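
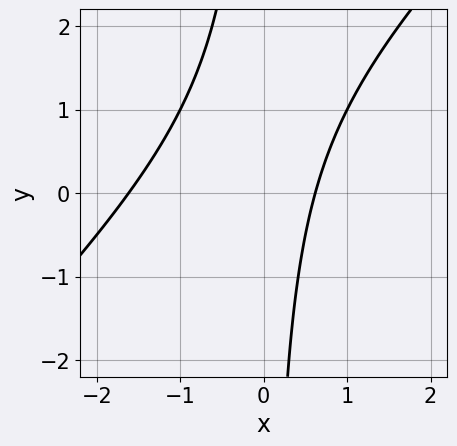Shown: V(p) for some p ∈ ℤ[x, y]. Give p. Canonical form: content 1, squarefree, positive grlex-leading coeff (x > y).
x^2 - x*y + x - 1

(a) The degree is 2 — a generic line meets the curve in up to 2 points.
(b) Against the integer gridlines: the curve avoids every integer y-axis point in the box.
(c) Putting this together gives p.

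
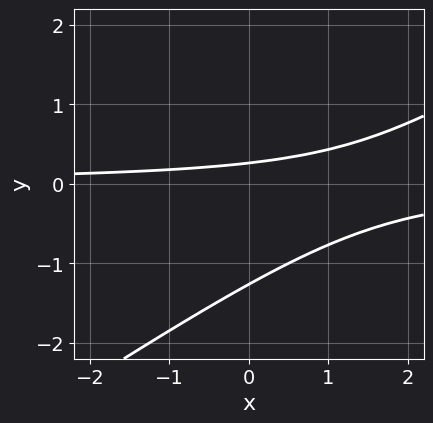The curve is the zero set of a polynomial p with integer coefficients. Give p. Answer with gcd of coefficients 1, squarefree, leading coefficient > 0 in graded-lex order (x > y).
2*x*y - 3*y^2 - 3*y + 1

First, the degree is 2 — a generic line meets the curve in up to 2 points.
Then, from the axis intercepts and sections: no x-intercept at any integer in the box.
Finally, fitting integer coefficients to these (and the overall shape) gives p.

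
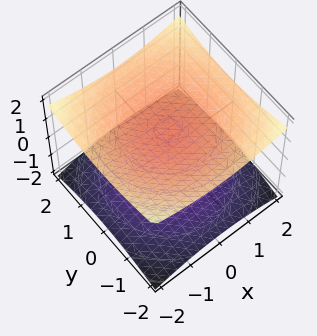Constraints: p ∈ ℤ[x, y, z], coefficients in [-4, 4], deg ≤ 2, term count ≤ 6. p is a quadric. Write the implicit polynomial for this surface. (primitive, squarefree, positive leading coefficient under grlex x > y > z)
x^2 + y^2 - 3*z^2 + 3

First, the picture has 2 separate pieces. Treating them together as one polynomial.
Next, the degree is 2 — two sheets facing apart; a quadric.
Then, symmetry: every cross-section ⟂ z is a circle, so x, y appear only via x² + y²; mirror symmetry z ↦ −z ⇒ only even powers of z.
Then, from the axis intercepts and sections: no x-intercept at any integer in the box; among the integer gridlines, it crosses the z-axis at z ∈ {-1, 1}; no y-intercept at any integer in the box.
Finally, assembling these constraints gives the stated polynomial.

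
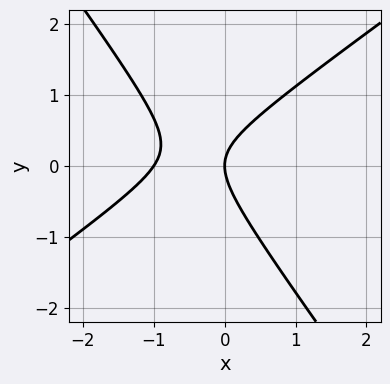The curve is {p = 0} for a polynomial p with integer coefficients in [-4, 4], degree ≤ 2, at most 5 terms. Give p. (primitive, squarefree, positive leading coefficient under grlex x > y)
First, deg p = 2. No degree-1 curve has this shape.
Then, against the integer gridlines: it meets the y-axis at y = 0 (among the integer gridlines); among the integer gridlines, it crosses the x-axis at x ∈ {-1, 0}.
Finally, these observations pin down the coefficients.

3*x^2 - 2*x*y - 3*y^2 + 3*x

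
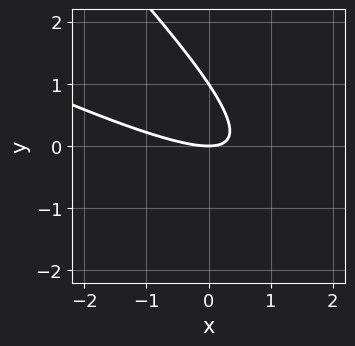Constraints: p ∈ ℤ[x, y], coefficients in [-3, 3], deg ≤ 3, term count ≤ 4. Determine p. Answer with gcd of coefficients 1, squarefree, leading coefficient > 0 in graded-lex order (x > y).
x^2 + 3*x*y + 2*y^2 - 2*y

(a) The degree is 2 — no degree-1 curve has this shape.
(b) Observable constraints: one x-axis crossing is at x = 0; the y-axis gridline crossings are at y ∈ {0, 1}.
(c) These observations pin down the coefficients.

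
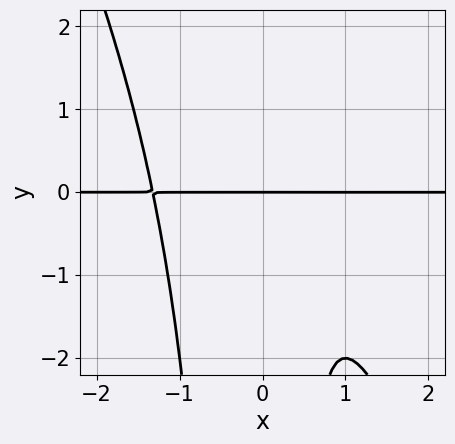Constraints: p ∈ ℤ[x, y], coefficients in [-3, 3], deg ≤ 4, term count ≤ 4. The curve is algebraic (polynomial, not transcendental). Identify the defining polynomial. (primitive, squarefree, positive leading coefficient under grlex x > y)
2*x^3*y + x^2*y^2 - 2*x*y + 2*y

1. The degree is 4 — no degree-3 curve has this shape.
2. Checking where it meets the axes: it crosses the y-axis at the gridline y = 0; every point of the x-axis in the box is on the curve.
3. These observations pin down the coefficients.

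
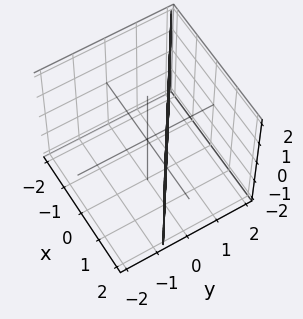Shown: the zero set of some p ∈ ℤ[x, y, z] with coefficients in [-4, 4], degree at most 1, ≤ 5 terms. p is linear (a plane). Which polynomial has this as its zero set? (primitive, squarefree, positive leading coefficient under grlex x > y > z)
(a) Degree: the surface is flat (a plane), so deg p = 1.
(b) Observable constraints: no z-intercept at any integer in the box; it crosses the x-axis at the gridline x = 1.
(c) Fitting integer coefficients to these (and the overall shape) gives p.

2*x + 3*y - 2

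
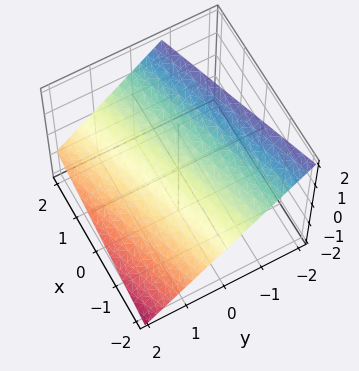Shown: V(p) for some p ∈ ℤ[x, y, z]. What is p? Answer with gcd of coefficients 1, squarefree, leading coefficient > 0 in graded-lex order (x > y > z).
(a) The degree is 1 — the surface is flat (a plane).
(b) Observable constraints: it crosses the x-axis at the gridline x = -2.
(c) Putting this together gives p.

x - 3*y - 3*z + 2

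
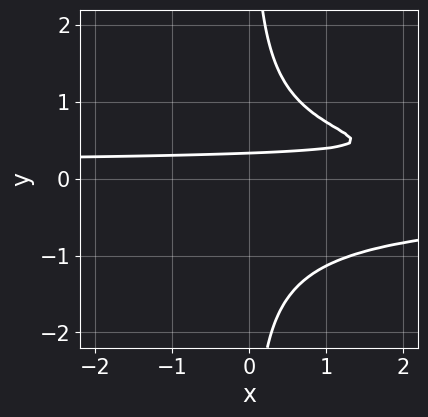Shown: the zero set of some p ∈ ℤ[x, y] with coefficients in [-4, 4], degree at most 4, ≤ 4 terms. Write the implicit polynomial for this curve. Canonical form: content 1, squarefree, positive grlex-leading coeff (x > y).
(a) Degree: a generic line meets the curve in up to 4 points, so deg p = 4.
(b) Against the integer gridlines: the curve avoids every integer x-axis point in the box.
(c) Assembling these constraints gives the stated polynomial.

3*x*y^3 - 3*y + 1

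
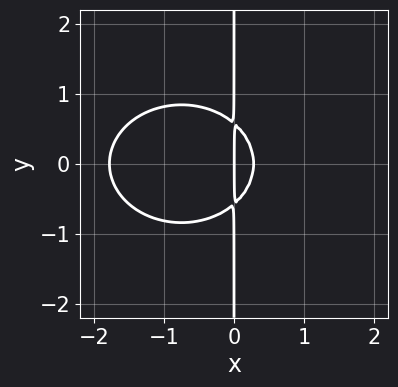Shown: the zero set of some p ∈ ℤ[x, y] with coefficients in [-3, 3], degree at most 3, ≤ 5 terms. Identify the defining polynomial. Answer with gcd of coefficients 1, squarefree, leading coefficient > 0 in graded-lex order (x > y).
The degree is 3 — the shape is more complex than any degree-2 curve.
Symmetries: the y ↦ −y reflection is a symmetry, so y appears only in even powers.
Reading off the gridlines: the visible y-axis segment lies entirely on the curve; it crosses the x-axis at the gridline x = 0.
Solving for integer coefficients yields p as stated.

2*x^3 + 3*x*y^2 + 3*x^2 - x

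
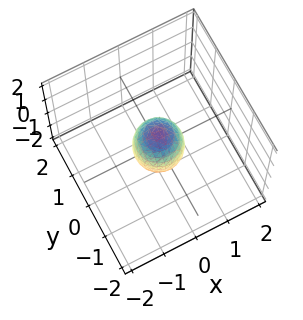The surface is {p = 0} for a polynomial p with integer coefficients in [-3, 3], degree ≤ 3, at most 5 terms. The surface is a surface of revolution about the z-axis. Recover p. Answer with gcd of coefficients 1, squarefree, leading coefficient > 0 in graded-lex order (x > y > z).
First, deg p = 2. The shape is more complex than any degree-1 surface.
Then, symmetries: the z-axis is an axis of rotation, so x and y enter only as x² + y².
Then, checking where it meets the axes: among the integer gridlines, it crosses the z-axis at z ∈ {-1, 1}; a circular section at z = 0 has radius between 0 and 1.
Finally, fitting integer coefficients to these (and the overall shape) gives p.

2*x^2 + 2*y^2 + z^2 - 1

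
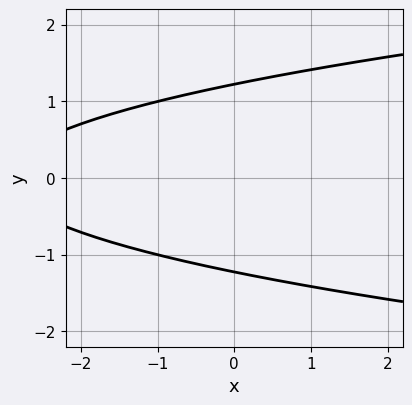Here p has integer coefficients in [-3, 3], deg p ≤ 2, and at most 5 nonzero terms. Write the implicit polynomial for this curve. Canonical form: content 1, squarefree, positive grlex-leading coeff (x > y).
First, degree: no degree-1 curve has this shape, so deg p = 2.
Then, symmetries: mirror symmetry y ↦ −y ⇒ only even powers of y.
Then, observable constraints: no x-intercept at any integer in the box.
Finally, assembling these constraints gives the stated polynomial.

2*y^2 - x - 3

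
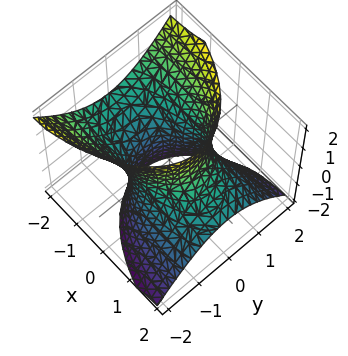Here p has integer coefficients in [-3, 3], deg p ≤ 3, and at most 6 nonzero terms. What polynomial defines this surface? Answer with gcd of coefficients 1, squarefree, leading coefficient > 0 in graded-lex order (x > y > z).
x^2 + 3*x*z + 3*y^2 - z^2 - 3

First, deg p = 2. No degree-1 surface has this shape.
Next, observable constraints: it misses every integer gridline on the z-axis; the y-axis gridline crossings are at y ∈ {-1, 1}.
Finally, the integer polynomial consistent with all of this is the stated p.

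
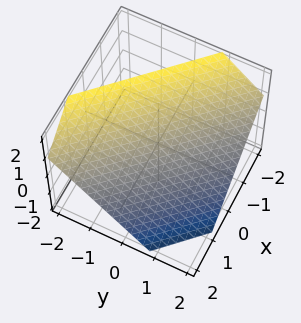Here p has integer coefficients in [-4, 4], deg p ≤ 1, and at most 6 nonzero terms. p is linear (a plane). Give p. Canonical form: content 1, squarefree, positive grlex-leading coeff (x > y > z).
3*x + 3*y + 3*z - 2

1. The degree is 1 — the surface is flat (a plane).
2. Matching integer coefficients to the picture gives p.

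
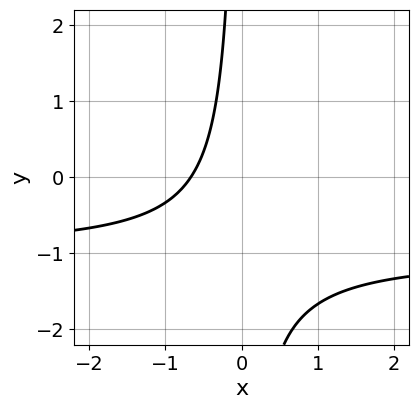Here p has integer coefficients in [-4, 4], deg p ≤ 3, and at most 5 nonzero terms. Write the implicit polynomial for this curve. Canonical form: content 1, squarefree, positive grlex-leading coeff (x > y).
3*x*y + 3*x + 2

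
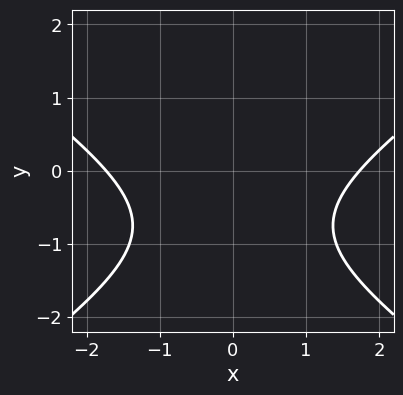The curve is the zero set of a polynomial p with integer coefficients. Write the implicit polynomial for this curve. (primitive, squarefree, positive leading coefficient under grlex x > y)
x^2 - 2*y^2 - 3*y - 3

First, deg p = 2.
Then, symmetries: the x ↦ −x reflection is a symmetry, so x appears only in even powers.
Next, from the axis intercepts and sections: the curve avoids every integer y-axis point in the box.
Finally, together with the visible shape, these determine p as stated.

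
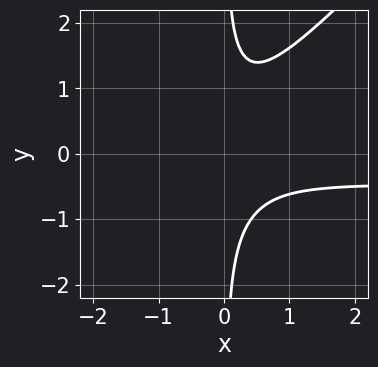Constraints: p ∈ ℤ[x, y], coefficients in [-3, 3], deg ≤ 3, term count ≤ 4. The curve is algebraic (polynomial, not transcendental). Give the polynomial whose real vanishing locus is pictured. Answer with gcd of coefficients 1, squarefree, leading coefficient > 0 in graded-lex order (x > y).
1. The degree is 3 — no degree-2 curve has this shape.
2. From the axis intercepts and sections: no y-intercept at any integer in the box; it misses every integer gridline on the x-axis.
3. Putting this together gives p.

2*x^2*y - 2*x*y^2 + x^2 + 1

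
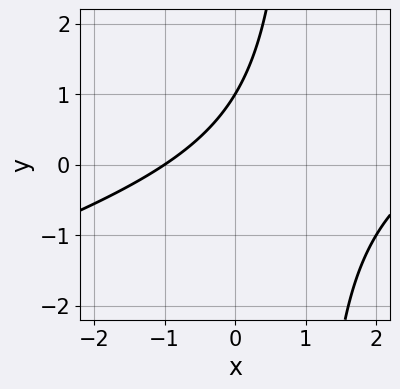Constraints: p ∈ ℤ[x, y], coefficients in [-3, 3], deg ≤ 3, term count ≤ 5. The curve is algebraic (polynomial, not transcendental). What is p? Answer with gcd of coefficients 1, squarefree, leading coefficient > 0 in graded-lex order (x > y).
x^2 - 3*x*y - 2*x + 3*y - 3

(a) deg p = 2. The shape is more complex than any degree-1 curve.
(b) From the visible intercepts: it meets the y-axis at y = 1 (among the integer gridlines); one x-axis crossing is at x = -1.
(c) Matching integer coefficients to the picture gives p.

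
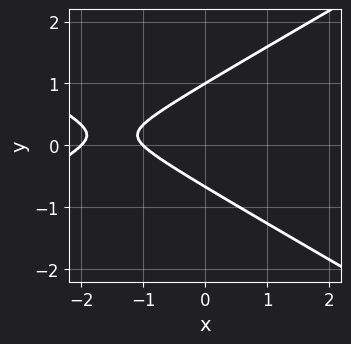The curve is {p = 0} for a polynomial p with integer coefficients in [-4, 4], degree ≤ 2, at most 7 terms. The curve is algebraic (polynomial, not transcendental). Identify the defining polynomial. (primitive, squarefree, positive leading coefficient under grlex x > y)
deg p = 2. No degree-1 curve has this shape.
Checking where it meets the axes: the x-axis gridline crossings are at x ∈ {-2, -1}; one y-axis crossing is at y = 1.
The integer polynomial consistent with all of this is the stated p.

x^2 - 3*y^2 + 3*x + y + 2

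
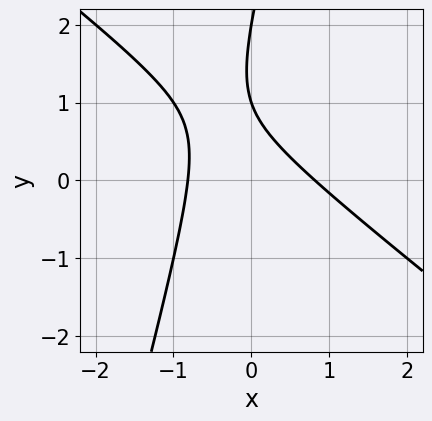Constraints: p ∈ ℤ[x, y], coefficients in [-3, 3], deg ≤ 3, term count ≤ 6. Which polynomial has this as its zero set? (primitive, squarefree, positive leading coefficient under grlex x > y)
First, deg p = 2.
Next, against the integer gridlines: among the integer gridlines, it crosses the y-axis at y ∈ {1, 2}.
Finally, fitting integer coefficients to these (and the overall shape) gives p.

3*x^2 + 3*x*y - y^2 + 3*y - 2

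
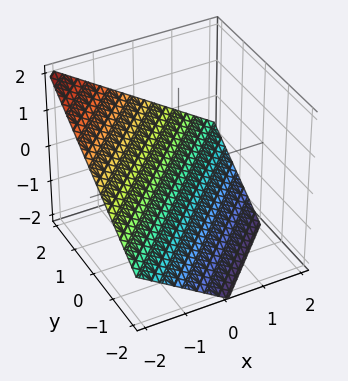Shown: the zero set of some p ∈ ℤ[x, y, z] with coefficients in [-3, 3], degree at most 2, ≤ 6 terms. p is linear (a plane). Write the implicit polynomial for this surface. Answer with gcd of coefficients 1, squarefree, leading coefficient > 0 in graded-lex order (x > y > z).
2*x - 2*y + 3*z + 2

(a) deg p = 1. The surface is flat (a plane).
(b) Reading off the gridlines: it meets the x-axis at x = -1 (among the integer gridlines); it crosses the y-axis at the gridline y = 1.
(c) Solving for integer coefficients yields p as stated.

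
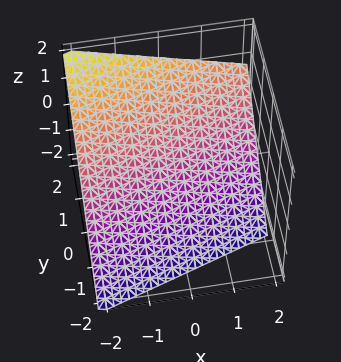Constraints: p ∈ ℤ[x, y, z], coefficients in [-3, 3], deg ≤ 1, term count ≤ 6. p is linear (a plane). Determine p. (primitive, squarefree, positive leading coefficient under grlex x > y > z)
The degree is 1 — every cross-section is a straight line — this is a plane.
Reading off the gridlines: it meets the x-axis at x = -2 (among the integer gridlines).
Together with the visible shape, these determine p as stated.

x - 3*y + 3*z + 2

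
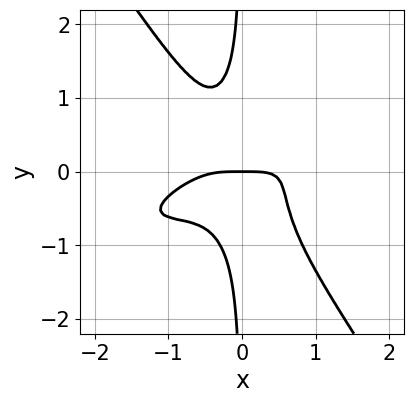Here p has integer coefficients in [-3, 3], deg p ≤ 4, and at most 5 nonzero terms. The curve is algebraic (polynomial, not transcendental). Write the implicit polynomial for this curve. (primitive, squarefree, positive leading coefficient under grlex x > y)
x^4 - 3*x^3*y + 2*x^2*y^2 + 3*x*y^3 + y

deg p = 4. The shape is more complex than any degree-3 curve.
Checking where it meets the axes: it crosses the y-axis at the gridline y = 0; it crosses the x-axis at the gridline x = 0.
Matching integer coefficients to the picture gives p.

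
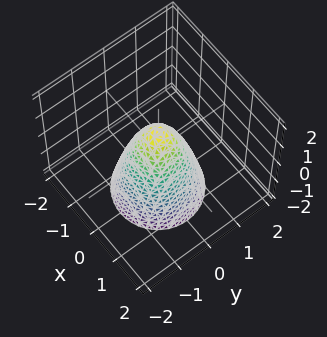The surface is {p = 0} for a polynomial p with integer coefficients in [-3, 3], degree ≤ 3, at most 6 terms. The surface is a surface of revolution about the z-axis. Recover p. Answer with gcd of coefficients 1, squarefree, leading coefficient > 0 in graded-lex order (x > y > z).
The degree is 2 — no degree-1 surface has this shape.
Symmetry: the z-axis is an axis of rotation, so x and y enter only as x² + y².
Against the integer gridlines: one z-axis crossing is at z = 1; a circular section at z = -2 has radius between 1 and 2.
Solving for integer coefficients yields p as stated.

2*x^2 + 2*y^2 + z - 1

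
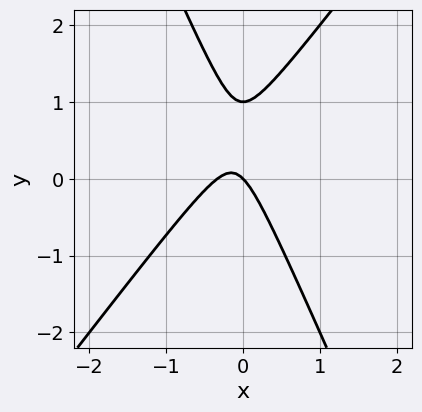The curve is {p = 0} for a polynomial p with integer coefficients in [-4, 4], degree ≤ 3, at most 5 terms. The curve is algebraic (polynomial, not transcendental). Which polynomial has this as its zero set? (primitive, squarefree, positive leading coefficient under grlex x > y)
3*x^2 - x*y - y^2 + x + y

deg p = 2. The shape is more complex than any degree-1 curve.
Checking where it meets the axes: among the integer gridlines, it crosses the y-axis at y ∈ {0, 1}; it crosses the x-axis at the gridline x = 0.
Assembling these constraints gives the stated polynomial.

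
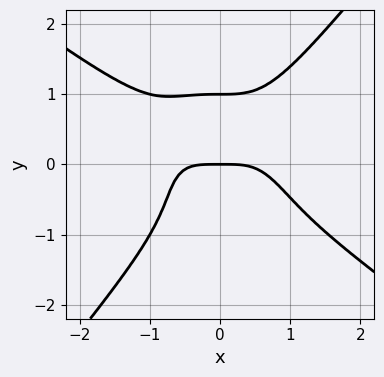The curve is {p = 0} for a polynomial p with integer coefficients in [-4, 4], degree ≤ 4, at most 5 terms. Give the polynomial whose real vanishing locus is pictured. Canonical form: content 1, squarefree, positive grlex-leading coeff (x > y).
x^4 + x^3*y - y^4 + y

First, degree: no degree-3 curve has this shape, so deg p = 4.
Next, from the visible intercepts: it crosses the x-axis at the gridline x = 0; among the integer gridlines, it crosses the y-axis at y ∈ {0, 1}.
Finally, together with the visible shape, these determine p as stated.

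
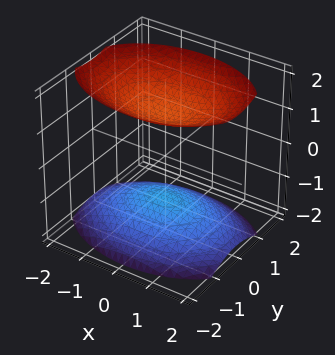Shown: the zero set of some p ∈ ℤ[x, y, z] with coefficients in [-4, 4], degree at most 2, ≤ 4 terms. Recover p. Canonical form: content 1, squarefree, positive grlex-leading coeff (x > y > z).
(a) I count 2 distinct pieces. They look like related sheets of one shape, so recover p as a whole.
(b) The degree is 2 — two separate bowl-shaped sheets opening away from each other; a quadric.
(c) Symmetries: mirror symmetry z ↦ −z ⇒ only even powers of z; mirror symmetry x ↦ −x ⇒ only even powers of x; mirror symmetry y ↦ −y ⇒ only even powers of y.
(d) Reading off the gridlines: it misses every integer gridline on the y-axis; the surface avoids every integer x-axis point in the box.
(e) Solving for integer coefficients yields p as stated.

x^2 + 2*y^2 - 2*z^2 + 3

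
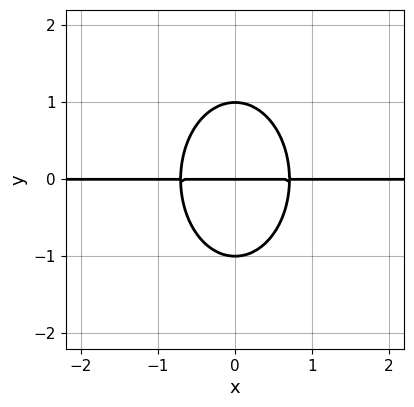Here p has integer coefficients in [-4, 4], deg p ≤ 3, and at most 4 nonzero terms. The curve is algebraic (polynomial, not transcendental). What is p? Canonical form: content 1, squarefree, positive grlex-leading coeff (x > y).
2*x^2*y + y^3 - y

First, deg p = 3. The shape is more complex than any degree-2 curve.
Next, symmetries: it's symmetric under x → −x, forcing even powers of x.
Then, reading off the gridlines: the y-axis gridline crossings are at y ∈ {-1, 0, 1}; the visible x-axis segment lies entirely on the curve.
Finally, matching integer coefficients to the picture gives p.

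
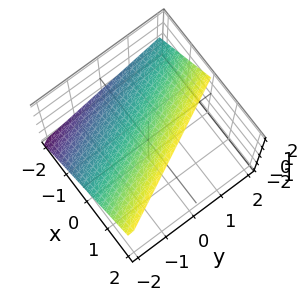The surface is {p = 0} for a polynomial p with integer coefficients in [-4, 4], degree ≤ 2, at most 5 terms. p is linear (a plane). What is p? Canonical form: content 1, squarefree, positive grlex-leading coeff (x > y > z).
(a) Degree: the surface is flat (a plane), so deg p = 1.
(b) Against the integer gridlines: one z-axis crossing is at z = 1; it crosses the y-axis at the gridline y = -2; it meets the x-axis at x = -1 (among the integer gridlines).
(c) The integer polynomial consistent with all of this is the stated p.

2*x + y - 2*z + 2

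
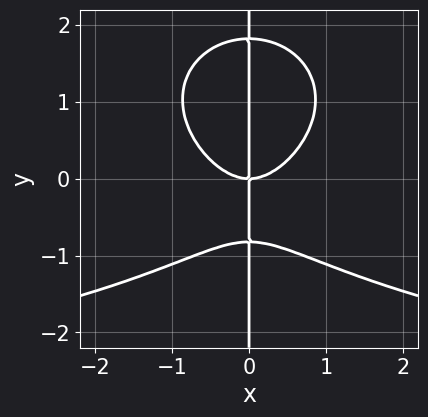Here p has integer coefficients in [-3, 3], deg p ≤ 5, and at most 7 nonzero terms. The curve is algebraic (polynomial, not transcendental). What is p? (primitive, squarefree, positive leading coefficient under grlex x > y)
x^3*y + 2*x*y^3 + 3*x^3 - 2*x*y^2 - 3*x*y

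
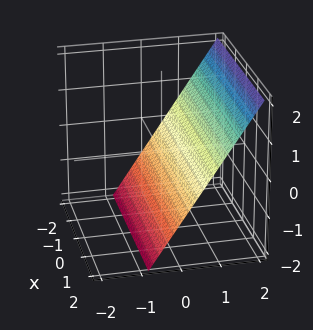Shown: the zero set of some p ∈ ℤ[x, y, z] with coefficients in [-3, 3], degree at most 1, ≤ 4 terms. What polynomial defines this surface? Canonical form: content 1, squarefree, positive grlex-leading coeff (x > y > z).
3*y - 2*z - 2

(a) The degree is 1 — the surface is flat (a plane).
(b) Reading off the gridlines: no x-intercept at any integer in the box; it meets the z-axis at z = -1 (among the integer gridlines).
(c) These observations pin down the coefficients.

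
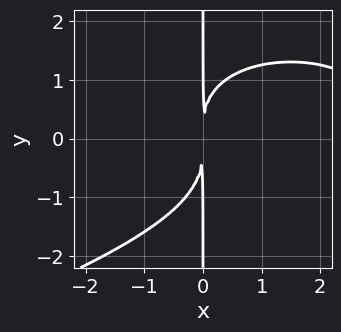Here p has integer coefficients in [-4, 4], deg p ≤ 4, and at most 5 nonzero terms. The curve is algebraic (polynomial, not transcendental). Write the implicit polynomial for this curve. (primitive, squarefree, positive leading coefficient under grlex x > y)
x*y^3 + x^3 - 3*x^2

(a) The degree is 4 — no degree-3 curve has this shape.
(b) From the visible intercepts: every point of the y-axis in the box is on the curve.
(c) Putting this together gives p.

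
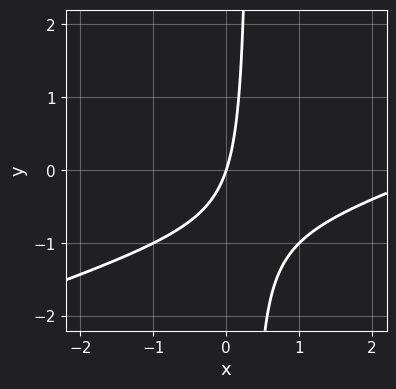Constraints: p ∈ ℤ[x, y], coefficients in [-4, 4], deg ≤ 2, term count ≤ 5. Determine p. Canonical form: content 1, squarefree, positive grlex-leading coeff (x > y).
x^2 - 3*x*y - 3*x + y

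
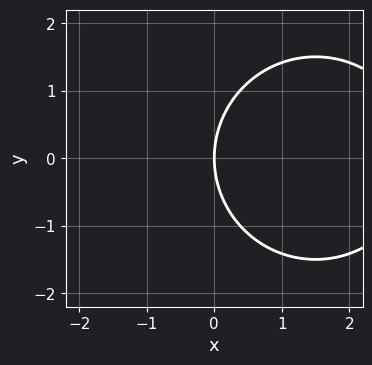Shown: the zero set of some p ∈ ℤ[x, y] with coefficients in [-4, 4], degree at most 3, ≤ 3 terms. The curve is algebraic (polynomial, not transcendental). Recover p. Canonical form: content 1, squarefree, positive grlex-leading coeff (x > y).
x^2 + y^2 - 3*x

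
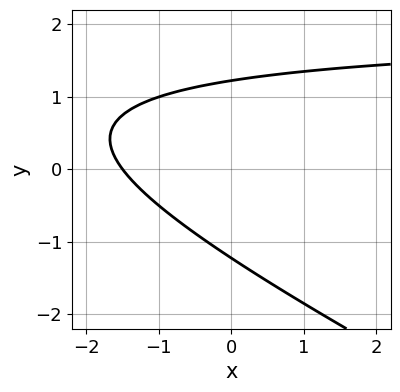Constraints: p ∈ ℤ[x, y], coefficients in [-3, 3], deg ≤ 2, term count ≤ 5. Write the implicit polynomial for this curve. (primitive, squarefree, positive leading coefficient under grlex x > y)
x*y + 2*y^2 - 2*x - 3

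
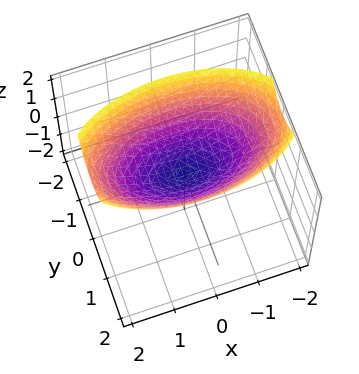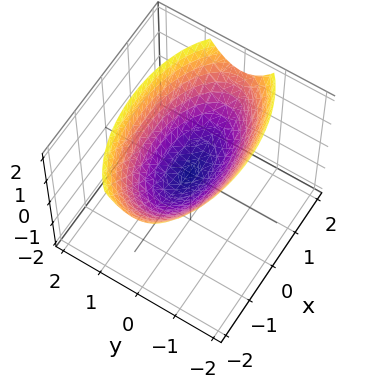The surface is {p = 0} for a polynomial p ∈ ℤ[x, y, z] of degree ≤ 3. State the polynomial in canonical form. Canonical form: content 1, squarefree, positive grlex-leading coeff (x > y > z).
1. deg p = 2.
2. Symmetries: mirror symmetry x ↦ −x ⇒ only even powers of x; the y ↦ −y reflection is a symmetry, so y appears only in even powers.
3. From the axis intercepts and sections: it crosses the z-axis at the gridline z = 0; it meets the y-axis at y = 0 (among the integer gridlines).
4. The integer polynomial consistent with all of this is the stated p.

x^2 + 3*y^2 - 3*z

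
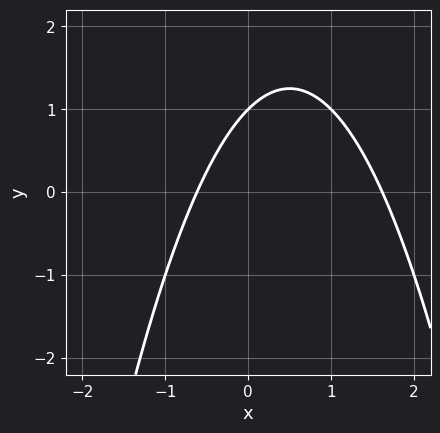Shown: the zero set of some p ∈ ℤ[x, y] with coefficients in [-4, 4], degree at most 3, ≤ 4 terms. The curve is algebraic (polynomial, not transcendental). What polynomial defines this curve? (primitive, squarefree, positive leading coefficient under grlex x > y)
(a) Degree: a generic line meets the curve in up to 2 points, so deg p = 2.
(b) Observable constraints: it crosses the y-axis at the gridline y = 1.
(c) These observations pin down the coefficients.

x^2 - x + y - 1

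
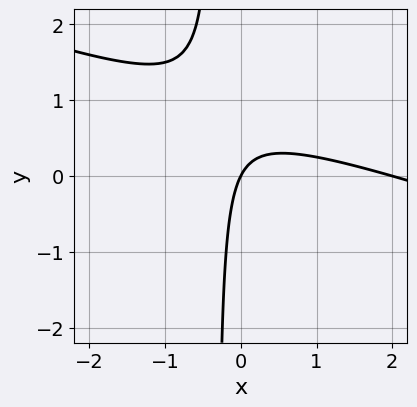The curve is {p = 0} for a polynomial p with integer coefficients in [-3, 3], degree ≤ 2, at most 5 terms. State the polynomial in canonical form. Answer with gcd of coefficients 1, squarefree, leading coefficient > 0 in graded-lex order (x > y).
x^2 + 3*x*y - 2*x + y

1. The degree is 2 — a generic line meets the curve in up to 2 points.
2. Against the integer gridlines: it meets the y-axis at y = 0 (among the integer gridlines); the x-axis gridline crossings are at x ∈ {0, 2}.
3. Solving for integer coefficients yields p as stated.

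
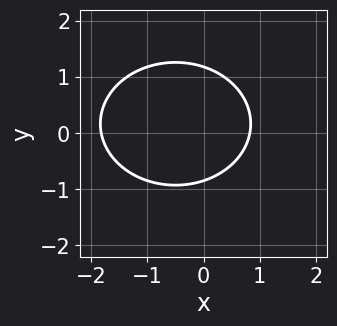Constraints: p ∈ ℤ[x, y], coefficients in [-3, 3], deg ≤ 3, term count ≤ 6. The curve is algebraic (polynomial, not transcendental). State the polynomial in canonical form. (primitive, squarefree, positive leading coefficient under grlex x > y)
2*x^2 + 3*y^2 + 2*x - y - 3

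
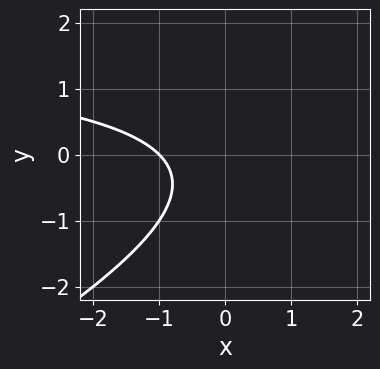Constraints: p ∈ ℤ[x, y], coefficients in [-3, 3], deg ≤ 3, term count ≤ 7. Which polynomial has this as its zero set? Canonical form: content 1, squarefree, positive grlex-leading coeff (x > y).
(a) The degree is 2 — a generic line meets the curve in up to 2 points.
(b) From the axis intercepts and sections: it misses every integer gridline on the y-axis; it crosses the x-axis at the gridline x = -1.
(c) Solving for integer coefficients yields p as stated.

x*y - 2*y^2 - 2*x - y - 2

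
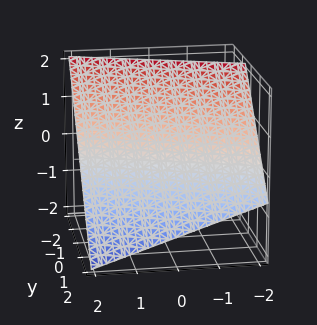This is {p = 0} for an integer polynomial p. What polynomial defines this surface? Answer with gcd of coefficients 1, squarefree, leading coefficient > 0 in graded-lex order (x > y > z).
x + 3*y + 3*z - 2

(a) Degree: the surface is flat (a plane), so deg p = 1.
(b) Reading off the gridlines: it crosses the x-axis at the gridline x = 2.
(c) Putting this together gives p.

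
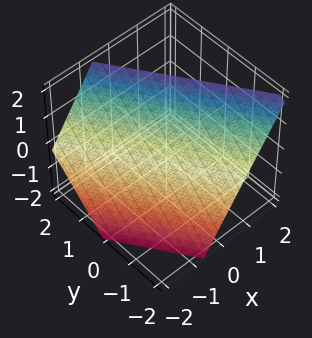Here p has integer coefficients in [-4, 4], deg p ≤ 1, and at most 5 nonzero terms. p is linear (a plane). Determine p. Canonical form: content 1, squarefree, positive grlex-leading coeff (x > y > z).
1. Degree: the surface is flat (a plane), so deg p = 1.
2. From the axis intercepts and sections: it meets the z-axis at z = 1 (among the integer gridlines); one y-axis crossing is at y = -1.
3. Fitting integer coefficients to these (and the overall shape) gives p.

3*x + 2*y - 2*z + 2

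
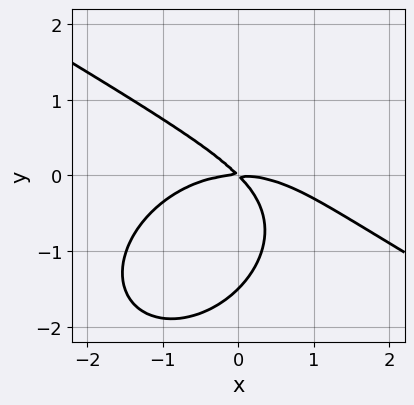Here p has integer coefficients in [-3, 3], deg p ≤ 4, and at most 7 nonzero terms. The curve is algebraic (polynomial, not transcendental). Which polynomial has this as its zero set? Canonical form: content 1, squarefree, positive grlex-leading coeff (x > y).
x^3 + x^2*y + 2*y^3 + 3*x*y + 3*y^2

The degree is 3 — the shape is more complex than any degree-2 curve.
Reading off the gridlines: one x-axis crossing is at x = 0; one y-axis crossing is at y = 0.
Matching integer coefficients to the picture gives p.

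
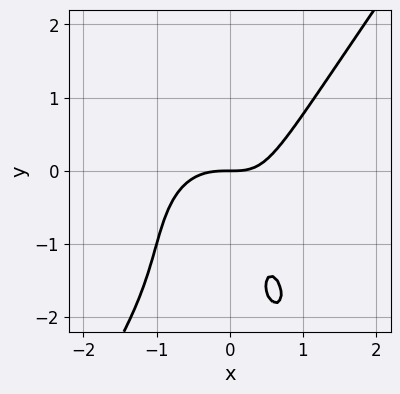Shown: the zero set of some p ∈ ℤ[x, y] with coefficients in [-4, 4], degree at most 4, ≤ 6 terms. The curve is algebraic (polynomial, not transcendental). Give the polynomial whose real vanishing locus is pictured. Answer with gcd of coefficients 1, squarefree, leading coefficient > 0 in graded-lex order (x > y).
Degree: no degree-2 curve has this shape, so deg p = 3.
From the axis intercepts and sections: it crosses the y-axis at the gridline y = 0; it crosses the x-axis at the gridline x = 0.
These observations pin down the coefficients.

3*x^3 - y^3 + 2*x*y - 3*y^2 - 3*y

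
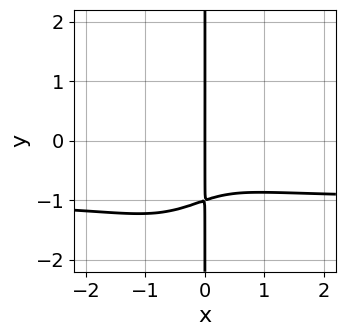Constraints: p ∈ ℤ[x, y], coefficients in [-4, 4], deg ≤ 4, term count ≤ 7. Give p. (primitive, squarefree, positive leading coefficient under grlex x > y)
3*x^3*y - x^2*y^2 + x*y^3 + 3*x^3 + x

The degree is 4 — the shape is more complex than any degree-3 curve.
Against the integer gridlines: one x-axis crossing is at x = 0; every point of the y-axis in the box is on the curve.
Fitting integer coefficients to these (and the overall shape) gives p.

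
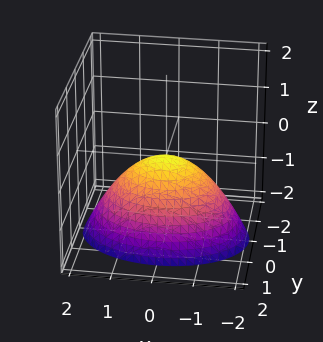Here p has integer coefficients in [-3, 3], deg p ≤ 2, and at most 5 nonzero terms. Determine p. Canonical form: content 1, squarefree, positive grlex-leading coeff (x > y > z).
x^2 + 2*y^2 + 2*z

First, deg p = 2. A paraboloid; a quadric.
Then, symmetries: it's symmetric under x → −x, forcing even powers of x; it's symmetric under y → −y, forcing even powers of y.
Next, from the axis intercepts and sections: it crosses the y-axis at the gridline y = 0; one z-axis crossing is at z = 0; one x-axis crossing is at x = 0.
Finally, fitting integer coefficients to these (and the overall shape) gives p.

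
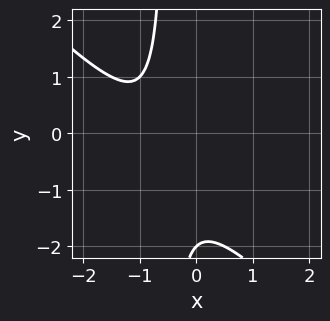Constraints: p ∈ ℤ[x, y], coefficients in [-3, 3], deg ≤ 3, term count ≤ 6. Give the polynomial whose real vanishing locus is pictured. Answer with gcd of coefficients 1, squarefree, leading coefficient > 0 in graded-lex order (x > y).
deg p = 2. The shape is more complex than any degree-1 curve.
Against the integer gridlines: it meets the y-axis at y = -2 (among the integer gridlines); no x-intercept at any integer in the box.
Fitting integer coefficients to these (and the overall shape) gives p.

2*x^2 + 2*x*y + 3*x + y + 2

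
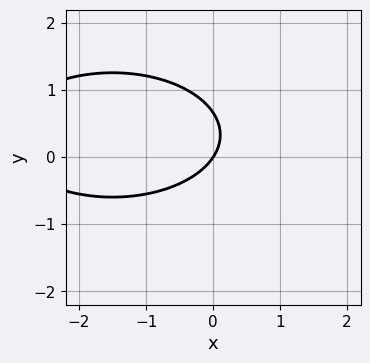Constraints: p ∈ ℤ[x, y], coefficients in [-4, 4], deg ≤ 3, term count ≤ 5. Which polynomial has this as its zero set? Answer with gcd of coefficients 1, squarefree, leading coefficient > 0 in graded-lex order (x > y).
1. The degree is 2 — a generic line meets the curve in up to 2 points.
2. Observable constraints: one y-axis crossing is at y = 0; one x-axis crossing is at x = 0.
3. Together with the visible shape, these determine p as stated.

x^2 + 3*y^2 + 3*x - 2*y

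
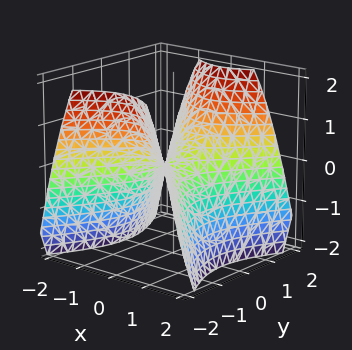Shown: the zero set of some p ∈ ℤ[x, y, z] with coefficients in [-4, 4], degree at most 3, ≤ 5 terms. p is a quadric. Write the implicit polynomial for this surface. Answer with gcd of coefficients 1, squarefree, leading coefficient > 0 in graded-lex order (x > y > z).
Degree: a saddle surface; a quadric, so deg p = 2.
Symmetries: it's symmetric under y → −y, forcing even powers of y; it's symmetric under x → −x, forcing even powers of x.
Checking where it meets the axes: it meets the y-axis at y = 0 (among the integer gridlines); one z-axis crossing is at z = 0; one x-axis crossing is at x = 0.
Matching integer coefficients to the picture gives p.

3*x^2 - 2*y^2 + 3*z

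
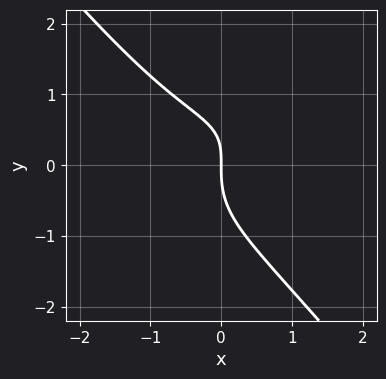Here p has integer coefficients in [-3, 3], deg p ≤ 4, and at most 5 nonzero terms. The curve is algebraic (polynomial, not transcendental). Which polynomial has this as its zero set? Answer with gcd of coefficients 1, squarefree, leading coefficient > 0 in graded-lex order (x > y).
First, degree: no degree-2 curve has this shape, so deg p = 3.
Next, against the integer gridlines: it crosses the y-axis at the gridline y = 0; one x-axis crossing is at x = 0.
Finally, assembling these constraints gives the stated polynomial.

x^3 - 2*x^2*y + 2*y^3 - 2*x*y + 3*x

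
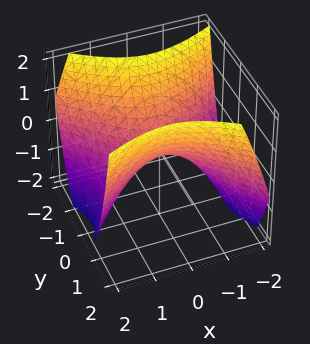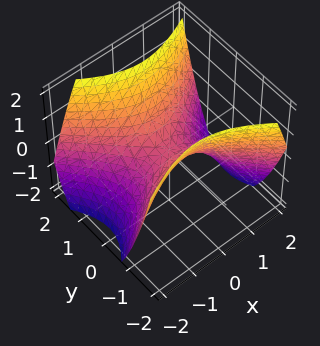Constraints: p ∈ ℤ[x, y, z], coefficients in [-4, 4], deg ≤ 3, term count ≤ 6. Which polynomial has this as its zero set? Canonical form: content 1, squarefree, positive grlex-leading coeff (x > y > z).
The degree is 2 — the shape is more complex than any degree-1 surface.
Checking where it meets the axes: it meets the y-axis at y = 0 (among the integer gridlines); it meets the x-axis at x = 0 (among the integer gridlines); it crosses the z-axis at the gridline z = 0.
Solving for integer coefficients yields p as stated.

2*x^2 - x*y - 3*y^2 + 3*z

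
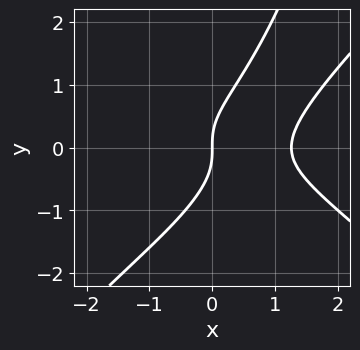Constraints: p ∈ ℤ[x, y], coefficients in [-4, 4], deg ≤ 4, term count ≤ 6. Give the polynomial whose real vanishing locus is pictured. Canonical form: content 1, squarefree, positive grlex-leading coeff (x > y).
(a) The degree is 4 — a generic line meets the curve in up to 4 points.
(b) Reading off the gridlines: it crosses the y-axis at the gridline y = 0; it meets the x-axis at x = 0 (among the integer gridlines).
(c) Fitting integer coefficients to these (and the overall shape) gives p.

x^4 - x^2*y^2 - 3*x*y^2 + 2*y^3 - 2*x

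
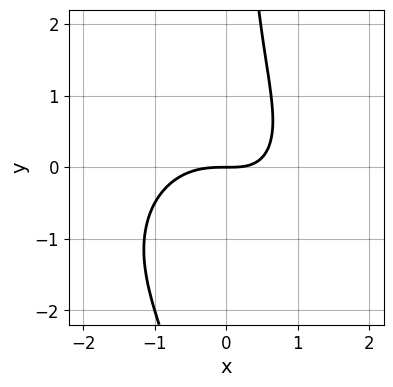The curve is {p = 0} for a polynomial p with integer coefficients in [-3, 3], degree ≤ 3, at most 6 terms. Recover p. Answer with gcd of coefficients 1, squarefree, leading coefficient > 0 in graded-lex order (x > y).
2*x^3 + 2*x*y^2 + 2*x*y - 3*y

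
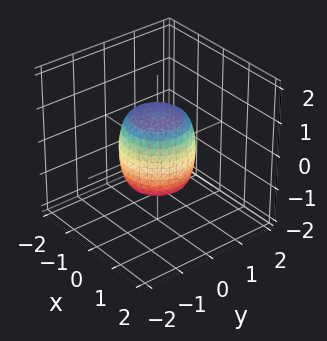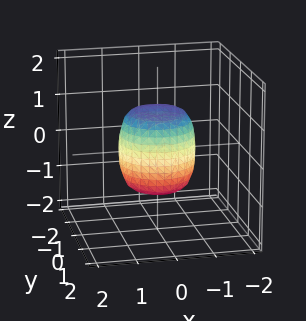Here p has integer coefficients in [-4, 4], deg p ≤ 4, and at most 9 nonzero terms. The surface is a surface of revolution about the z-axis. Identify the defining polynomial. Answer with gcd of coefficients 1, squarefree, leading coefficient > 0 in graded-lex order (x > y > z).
1. deg p = 4.
2. By symmetry, the z-axis is an axis of rotation, so x and y enter only as x² + y².
3. Checking where it meets the axes: among the integer gridlines, it crosses the z-axis at z ∈ {-1, 1}; the x-axis gridline crossings are at x ∈ {-1, 1}; the y-axis gridline crossings are at y ∈ {-1, 1}.
4. Together with the visible shape, these determine p as stated.

2*x^4 + 4*x^2*y^2 + 2*y^4 - x^2 - y^2 + z^2 - 1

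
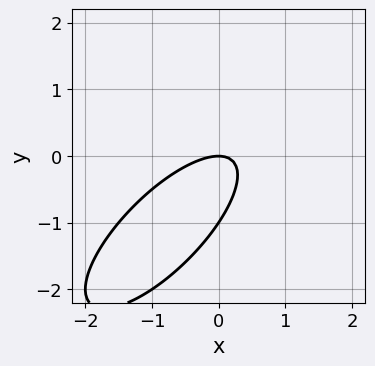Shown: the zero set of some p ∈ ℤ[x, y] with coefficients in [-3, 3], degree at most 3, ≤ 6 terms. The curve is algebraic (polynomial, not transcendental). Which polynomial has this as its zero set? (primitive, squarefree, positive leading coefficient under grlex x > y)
2*x^2 - 3*x*y + 2*y^2 + 2*y

First, the degree is 2 — no degree-1 curve has this shape.
Then, from the visible intercepts: among the integer gridlines, it crosses the y-axis at y ∈ {-1, 0}; one x-axis crossing is at x = 0.
Finally, solving for integer coefficients yields p as stated.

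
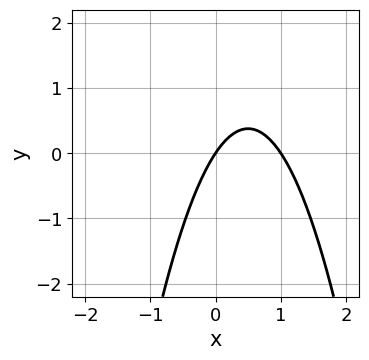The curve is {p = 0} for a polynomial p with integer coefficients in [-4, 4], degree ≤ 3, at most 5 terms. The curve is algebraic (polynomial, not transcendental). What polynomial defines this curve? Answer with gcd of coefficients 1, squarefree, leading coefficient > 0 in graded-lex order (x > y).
3*x^2 - 3*x + 2*y

(a) The degree is 2 — a generic line meets the curve in up to 2 points.
(b) From the visible intercepts: among the integer gridlines, it crosses the x-axis at x ∈ {0, 1}; it meets the y-axis at y = 0 (among the integer gridlines).
(c) Together with the visible shape, these determine p as stated.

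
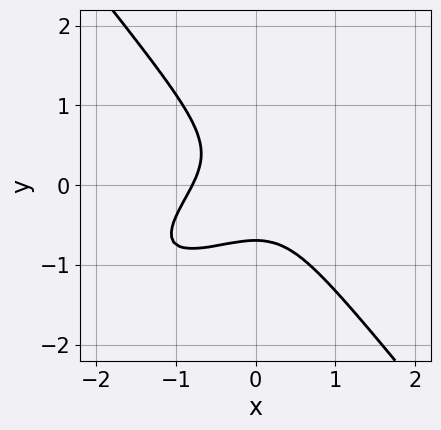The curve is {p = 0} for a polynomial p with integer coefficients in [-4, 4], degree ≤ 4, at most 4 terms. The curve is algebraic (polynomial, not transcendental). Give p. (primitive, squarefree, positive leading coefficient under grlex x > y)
(a) The degree is 3 — the shape is more complex than any degree-2 curve.
(b) Matching integer coefficients to the picture gives p.

2*x^3 - 3*x^2*y + 3*y^3 + 1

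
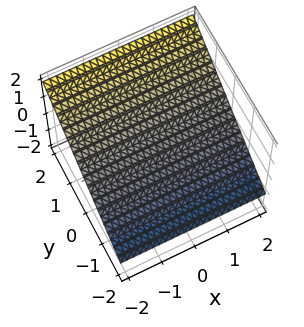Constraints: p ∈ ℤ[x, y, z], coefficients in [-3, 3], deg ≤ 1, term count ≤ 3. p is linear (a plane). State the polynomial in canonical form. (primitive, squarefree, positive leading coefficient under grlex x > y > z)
2*y - 3*z + 2

(a) Degree: the surface is flat (a plane), so deg p = 1.
(b) Against the integer gridlines: it meets the y-axis at y = -1 (among the integer gridlines); the surface avoids every integer x-axis point in the box.
(c) Matching integer coefficients to the picture gives p.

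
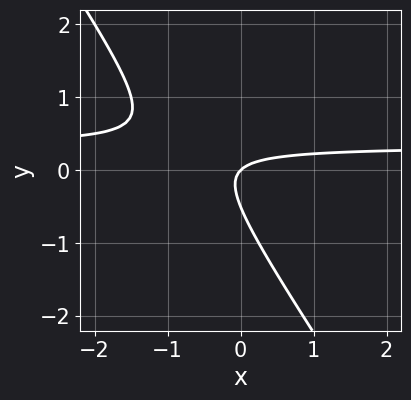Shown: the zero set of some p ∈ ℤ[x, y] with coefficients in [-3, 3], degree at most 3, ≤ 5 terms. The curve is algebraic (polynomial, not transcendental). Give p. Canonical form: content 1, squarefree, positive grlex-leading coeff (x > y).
3*x*y + 2*y^2 - x + y

deg p = 2.
Against the integer gridlines: it crosses the y-axis at the gridline y = 0; it crosses the x-axis at the gridline x = 0.
Putting this together gives p.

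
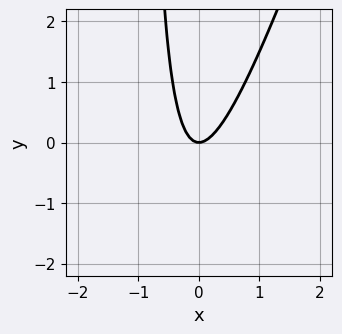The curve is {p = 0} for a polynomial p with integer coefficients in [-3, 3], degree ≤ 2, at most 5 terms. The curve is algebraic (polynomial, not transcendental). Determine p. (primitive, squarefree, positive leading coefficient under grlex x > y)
(a) deg p = 2.
(b) Checking where it meets the axes: it crosses the x-axis at the gridline x = 0; it meets the y-axis at y = 0 (among the integer gridlines).
(c) Fitting integer coefficients to these (and the overall shape) gives p.

3*x^2 - x*y - y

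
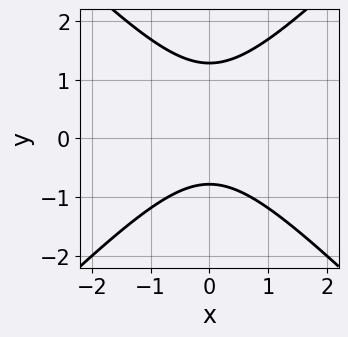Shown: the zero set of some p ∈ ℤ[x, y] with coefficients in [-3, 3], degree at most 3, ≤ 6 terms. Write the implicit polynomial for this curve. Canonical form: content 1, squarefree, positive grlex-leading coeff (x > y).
2*x^2 - 2*y^2 + y + 2

The degree is 2 — no degree-1 curve has this shape.
Symmetries: it's symmetric under x → −x, forcing even powers of x.
Against the integer gridlines: it misses every integer gridline on the x-axis.
These observations pin down the coefficients.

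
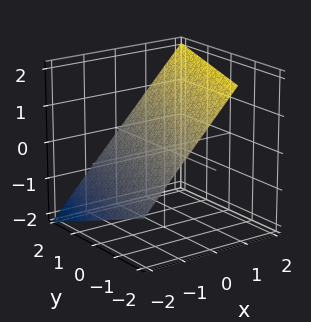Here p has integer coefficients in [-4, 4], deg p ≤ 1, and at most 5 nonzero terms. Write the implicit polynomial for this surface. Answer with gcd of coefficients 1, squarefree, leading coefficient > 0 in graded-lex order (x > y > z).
3*x - y - 3*z + 2

1. Degree: every cross-section is a straight line — this is a plane, so deg p = 1.
2. Against the integer gridlines: it crosses the y-axis at the gridline y = 2.
3. Solving for integer coefficients yields p as stated.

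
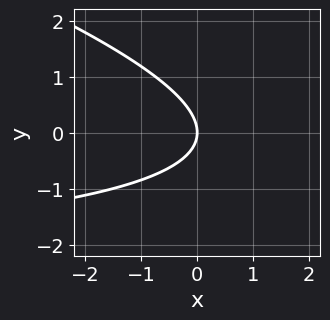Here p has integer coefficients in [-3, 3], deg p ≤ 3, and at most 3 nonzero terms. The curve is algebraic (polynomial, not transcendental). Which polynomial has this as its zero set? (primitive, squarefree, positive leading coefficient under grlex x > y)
x*y + 3*y^2 + 3*x

1. The degree is 2 — no degree-1 curve has this shape.
2. Reading off the gridlines: it crosses the y-axis at the gridline y = 0; one x-axis crossing is at x = 0.
3. The integer polynomial consistent with all of this is the stated p.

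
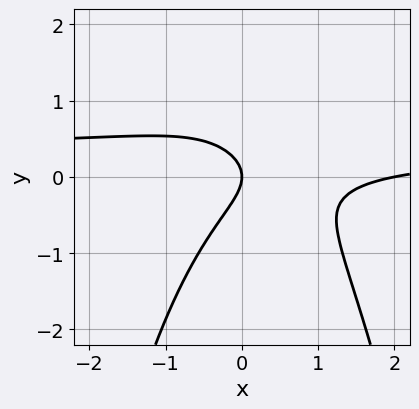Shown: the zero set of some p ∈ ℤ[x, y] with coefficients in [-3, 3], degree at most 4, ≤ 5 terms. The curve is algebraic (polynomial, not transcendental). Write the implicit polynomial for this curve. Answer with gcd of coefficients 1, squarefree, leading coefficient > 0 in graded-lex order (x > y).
3*x^2*y - x^2 - x*y + 3*y^2 + 2*x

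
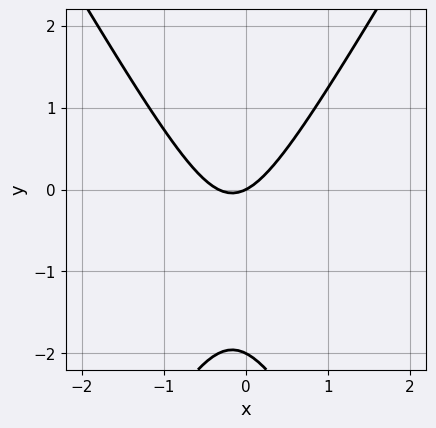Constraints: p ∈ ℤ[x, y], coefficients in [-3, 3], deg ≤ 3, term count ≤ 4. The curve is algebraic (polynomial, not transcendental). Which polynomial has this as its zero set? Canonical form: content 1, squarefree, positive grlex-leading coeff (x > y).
Degree: no degree-1 curve has this shape, so deg p = 2.
From the visible intercepts: one x-axis crossing is at x = 0; the y-axis gridline crossings are at y ∈ {-2, 0}.
Fitting integer coefficients to these (and the overall shape) gives p.

3*x^2 - y^2 + x - 2*y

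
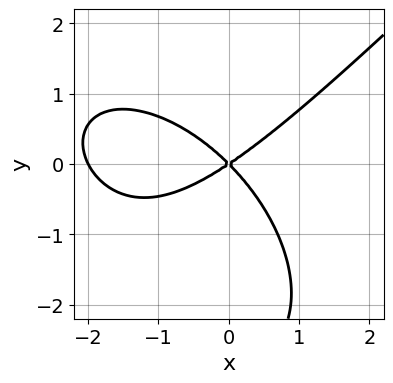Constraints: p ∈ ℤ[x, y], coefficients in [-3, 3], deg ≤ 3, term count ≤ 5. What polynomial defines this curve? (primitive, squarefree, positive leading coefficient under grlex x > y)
(a) The degree is 3 — a generic line meets the curve in up to 3 points.
(b) From the visible intercepts: one y-axis crossing is at y = 0; the x-axis gridline crossings are at x ∈ {-2, 0}.
(c) Putting this together gives p.

x^3 - y^3 + 2*x^2 - x*y - 3*y^2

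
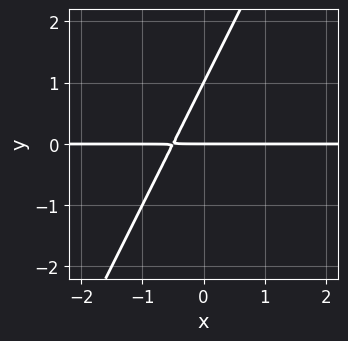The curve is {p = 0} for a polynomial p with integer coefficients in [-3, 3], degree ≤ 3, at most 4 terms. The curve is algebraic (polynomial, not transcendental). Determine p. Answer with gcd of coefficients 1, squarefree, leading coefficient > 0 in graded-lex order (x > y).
2*x*y - y^2 + y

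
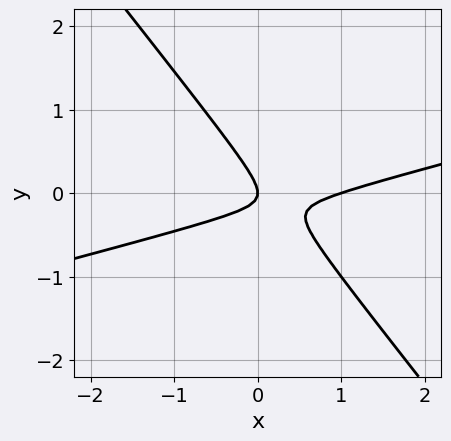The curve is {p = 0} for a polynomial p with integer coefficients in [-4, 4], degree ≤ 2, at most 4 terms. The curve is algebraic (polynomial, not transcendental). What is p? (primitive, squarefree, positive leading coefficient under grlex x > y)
x^2 - 3*x*y - 3*y^2 - x

Degree: no degree-1 curve has this shape, so deg p = 2.
From the axis intercepts and sections: one y-axis crossing is at y = 0; among the integer gridlines, it crosses the x-axis at x ∈ {0, 1}.
Putting this together gives p.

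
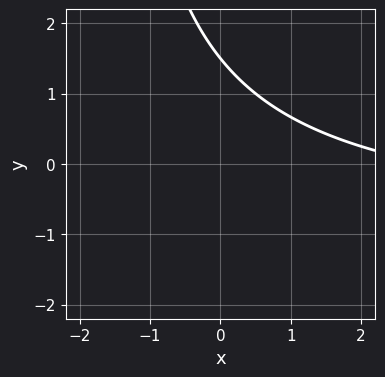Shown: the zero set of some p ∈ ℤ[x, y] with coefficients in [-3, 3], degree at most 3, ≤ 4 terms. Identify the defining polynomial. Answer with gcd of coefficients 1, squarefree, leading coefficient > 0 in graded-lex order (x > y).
x*y + x + 2*y - 3

The degree is 2 — a generic line meets the curve in up to 2 points.
Against the integer gridlines: it misses every integer gridline on the x-axis.
Together with the visible shape, these determine p as stated.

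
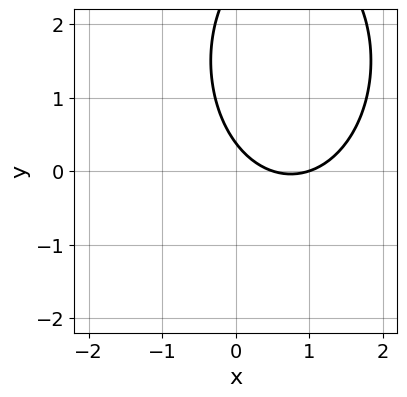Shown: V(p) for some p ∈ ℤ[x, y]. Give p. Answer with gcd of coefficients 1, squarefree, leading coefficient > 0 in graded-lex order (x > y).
(a) deg p = 2. A generic line meets the curve in up to 2 points.
(b) From the visible intercepts: it crosses the x-axis at the gridline x = 1.
(c) Matching integer coefficients to the picture gives p.

2*x^2 + y^2 - 3*x - 3*y + 1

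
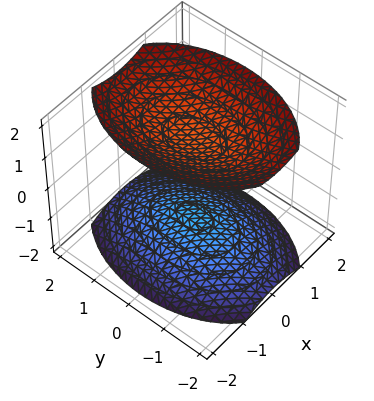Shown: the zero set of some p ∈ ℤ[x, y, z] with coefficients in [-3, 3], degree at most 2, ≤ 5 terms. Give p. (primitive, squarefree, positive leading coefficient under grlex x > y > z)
2*x^2 + y^2 - 2*z^2 + 3

(a) The picture has 2 separate pieces. They look like related sheets of one shape, so recover p as a whole.
(b) The degree is 2 — two sheets facing apart; a quadric.
(c) Symmetries: the z ↦ −z reflection is a symmetry, so z appears only in even powers; mirror symmetry x ↦ −x ⇒ only even powers of x; mirror symmetry y ↦ −y ⇒ only even powers of y.
(d) Against the integer gridlines: the surface avoids every integer y-axis point in the box; the surface avoids every integer x-axis point in the box.
(e) The integer polynomial consistent with all of this is the stated p.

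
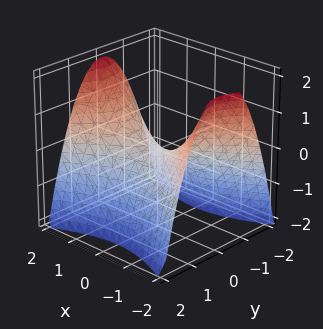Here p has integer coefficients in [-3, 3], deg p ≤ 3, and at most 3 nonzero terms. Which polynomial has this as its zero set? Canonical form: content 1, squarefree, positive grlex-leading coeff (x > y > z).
x^2 - 2*y^2 - 2*z

The degree is 2 — a saddle surface; a quadric.
Symmetries: it's symmetric under x → −x, forcing even powers of x; mirror symmetry y ↦ −y ⇒ only even powers of y.
From the axis intercepts and sections: it crosses the y-axis at the gridline y = 0; it meets the x-axis at x = 0 (among the integer gridlines).
Assembling these constraints gives the stated polynomial.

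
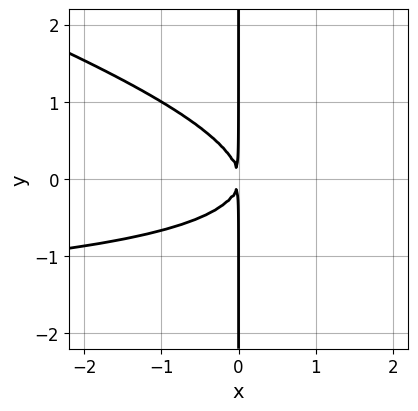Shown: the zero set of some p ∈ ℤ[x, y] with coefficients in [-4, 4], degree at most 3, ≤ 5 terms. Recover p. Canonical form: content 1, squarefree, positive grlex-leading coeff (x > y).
1. deg p = 3. A generic line meets the curve in up to 3 points.
2. Reading off the gridlines: every point of the y-axis in the box is on the curve.
3. Matching integer coefficients to the picture gives p.

x^2*y + 3*x*y^2 + 2*x^2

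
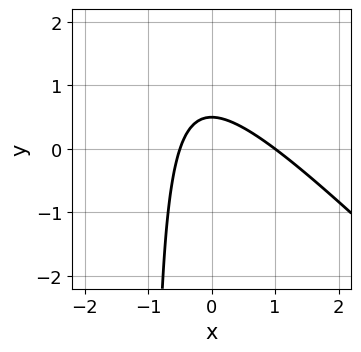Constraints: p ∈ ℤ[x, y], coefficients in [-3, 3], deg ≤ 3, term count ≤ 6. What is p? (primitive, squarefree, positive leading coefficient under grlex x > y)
(a) deg p = 2. No degree-1 curve has this shape.
(b) From the visible intercepts: it meets the x-axis at x = 1 (among the integer gridlines).
(c) Matching integer coefficients to the picture gives p.

2*x^2 + 2*x*y - x + 2*y - 1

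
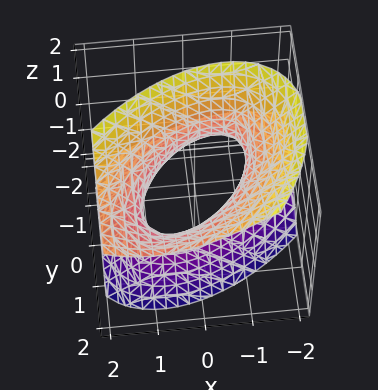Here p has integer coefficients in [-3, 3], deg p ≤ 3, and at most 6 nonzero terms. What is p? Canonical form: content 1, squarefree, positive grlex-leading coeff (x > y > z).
x^2 - x*y + y^2 - y*z - z^2 - 1

1. deg p = 2.
2. From the axis intercepts and sections: among the integer gridlines, it crosses the x-axis at x ∈ {-1, 1}; the y-axis gridline crossings are at y ∈ {-1, 1}.
3. Assembling these constraints gives the stated polynomial.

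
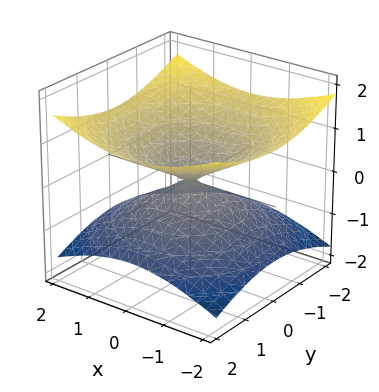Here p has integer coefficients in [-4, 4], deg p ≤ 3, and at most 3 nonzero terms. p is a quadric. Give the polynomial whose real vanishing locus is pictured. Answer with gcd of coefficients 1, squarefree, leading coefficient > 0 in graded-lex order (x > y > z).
x^2 + y^2 - 3*z^2

1. Degree: two nappes meeting at a single point; a quadric, so deg p = 2.
2. Symmetries: it's symmetric under z → −z, forcing even powers of z; every cross-section ⟂ z is a circle, so x, y appear only via x² + y².
3. Reading off the gridlines: it crosses the z-axis at the gridline z = 0; it crosses the y-axis at the gridline y = 0; a circular section at z = 1 has radius between 1 and 2; one x-axis crossing is at x = 0.
4. Together with the visible shape, these determine p as stated.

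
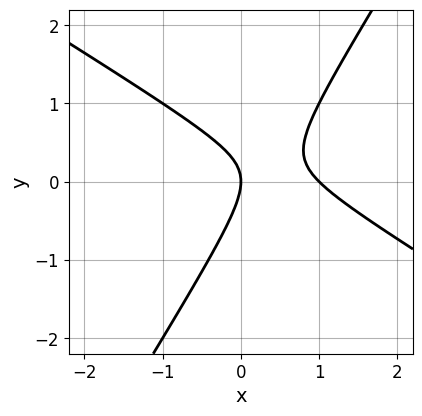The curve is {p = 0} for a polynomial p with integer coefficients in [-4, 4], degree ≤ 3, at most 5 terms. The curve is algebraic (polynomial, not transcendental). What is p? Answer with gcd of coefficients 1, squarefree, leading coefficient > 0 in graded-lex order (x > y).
x^2 + x*y - y^2 - x

1. Degree: no degree-1 curve has this shape, so deg p = 2.
2. From the axis intercepts and sections: it meets the y-axis at y = 0 (among the integer gridlines); the x-axis gridline crossings are at x ∈ {0, 1}.
3. Solving for integer coefficients yields p as stated.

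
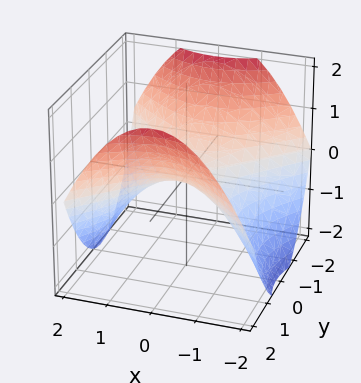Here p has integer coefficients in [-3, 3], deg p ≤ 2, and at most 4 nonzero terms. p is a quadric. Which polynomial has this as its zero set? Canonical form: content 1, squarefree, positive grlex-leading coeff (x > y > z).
First, degree: a saddle surface; a quadric, so deg p = 2.
Next, symmetries: the y ↦ −y reflection is a symmetry, so y appears only in even powers; mirror symmetry x ↦ −x ⇒ only even powers of x.
Then, checking where it meets the axes: it crosses the y-axis at the gridline y = 0; it meets the x-axis at x = 0 (among the integer gridlines).
Finally, fitting integer coefficients to these (and the overall shape) gives p.

x^2 - y^2 + 2*z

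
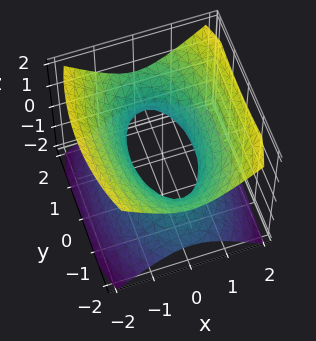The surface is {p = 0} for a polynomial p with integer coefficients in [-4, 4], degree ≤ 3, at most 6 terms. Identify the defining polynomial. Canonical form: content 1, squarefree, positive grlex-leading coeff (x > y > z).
3*x^2 + y^2 - 3*z^2 - 2

deg p = 2. An hourglass — one-sheet hyperboloid; a quadric.
Symmetries: the y ↦ −y reflection is a symmetry, so y appears only in even powers; it's symmetric under z → −z, forcing even powers of z; the x ↦ −x reflection is a symmetry, so x appears only in even powers.
From the visible intercepts: no z-intercept at any integer in the box.
Matching integer coefficients to the picture gives p.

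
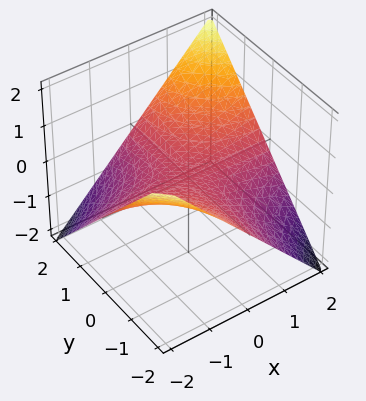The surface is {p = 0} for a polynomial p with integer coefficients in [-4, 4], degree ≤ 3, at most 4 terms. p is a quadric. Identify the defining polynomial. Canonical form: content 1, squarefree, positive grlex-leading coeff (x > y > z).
(a) Degree: a saddle surface; a quadric, so deg p = 2.
(b) Checking where it meets the axes: every point of the y-axis in the box is on the surface; it meets the z-axis at z = 0 (among the integer gridlines); every point of the x-axis in the box is on the surface.
(c) Solving for integer coefficients yields p as stated.

x*y - 2*z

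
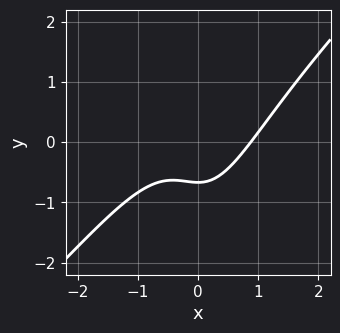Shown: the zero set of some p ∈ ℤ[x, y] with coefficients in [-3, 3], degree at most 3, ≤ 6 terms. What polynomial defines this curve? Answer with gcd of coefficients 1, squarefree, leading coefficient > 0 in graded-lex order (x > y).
(a) deg p = 3.
(b) Solving for integer coefficients yields p as stated.

3*x^3 - 3*x^2*y - 3*y - 2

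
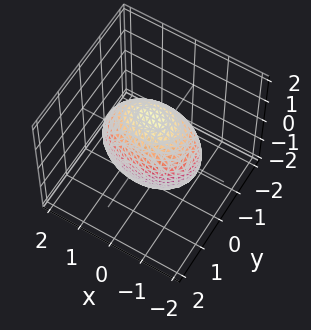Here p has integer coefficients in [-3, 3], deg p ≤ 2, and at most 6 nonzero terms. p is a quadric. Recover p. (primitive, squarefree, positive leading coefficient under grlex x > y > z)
x^2 + 2*y^2 + z^2 - 2

1. Degree: a closed, bounded, convex surface; a quadric, so deg p = 2.
2. Symmetries: the y ↦ −y reflection is a symmetry, so y appears only in even powers; mirror symmetry z ↦ −z ⇒ only even powers of z; it's symmetric under x → −x, forcing even powers of x.
3. Checking where it meets the axes: among the integer gridlines, it crosses the y-axis at y ∈ {-1, 1}.
4. These observations pin down the coefficients.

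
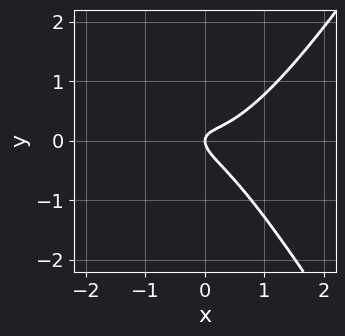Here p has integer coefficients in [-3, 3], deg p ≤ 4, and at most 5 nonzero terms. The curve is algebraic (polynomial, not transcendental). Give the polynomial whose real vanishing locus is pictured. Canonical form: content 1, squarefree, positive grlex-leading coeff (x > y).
Degree: the shape is more complex than any degree-2 curve, so deg p = 3.
Observable constraints: one x-axis crossing is at x = 0; it meets the y-axis at y = 0 (among the integer gridlines).
Solving for integer coefficients yields p as stated.

3*x^3 - x*y^2 - 2*x*y - 3*y^2 + x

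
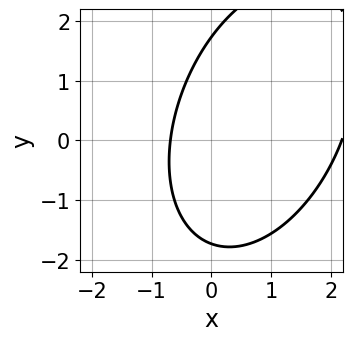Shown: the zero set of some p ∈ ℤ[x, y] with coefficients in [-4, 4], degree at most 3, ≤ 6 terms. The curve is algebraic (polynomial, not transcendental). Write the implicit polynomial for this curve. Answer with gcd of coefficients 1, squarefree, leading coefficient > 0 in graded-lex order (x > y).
(a) Degree: the shape is more complex than any degree-1 curve, so deg p = 2.
(b) The integer polynomial consistent with all of this is the stated p.

2*x^2 - x*y + y^2 - 3*x - 3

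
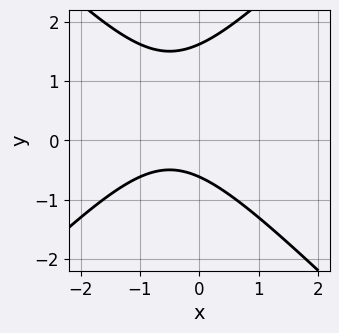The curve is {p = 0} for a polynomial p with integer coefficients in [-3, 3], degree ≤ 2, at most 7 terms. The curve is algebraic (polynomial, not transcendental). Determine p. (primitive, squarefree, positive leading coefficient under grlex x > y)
1. deg p = 2. The shape is more complex than any degree-1 curve.
2. Against the integer gridlines: no x-intercept at any integer in the box.
3. Together with the visible shape, these determine p as stated.

x^2 - y^2 + x + y + 1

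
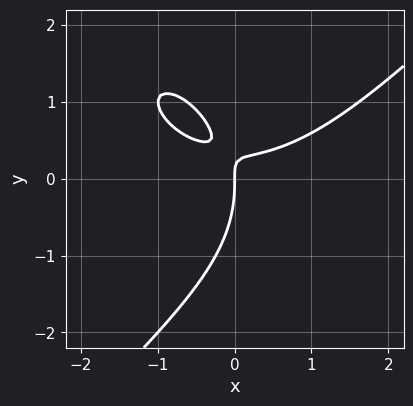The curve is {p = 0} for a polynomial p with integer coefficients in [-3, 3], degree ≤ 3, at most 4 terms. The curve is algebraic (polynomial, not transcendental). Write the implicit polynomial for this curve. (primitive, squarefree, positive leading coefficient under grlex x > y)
x^3 - y^3 - 3*x*y + x

First, deg p = 3. No degree-2 curve has this shape.
Next, reading off the gridlines: it crosses the y-axis at the gridline y = 0; one x-axis crossing is at x = 0.
Finally, solving for integer coefficients yields p as stated.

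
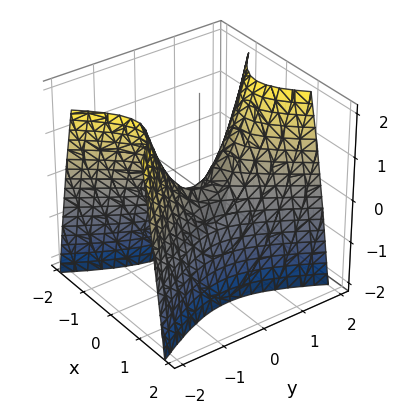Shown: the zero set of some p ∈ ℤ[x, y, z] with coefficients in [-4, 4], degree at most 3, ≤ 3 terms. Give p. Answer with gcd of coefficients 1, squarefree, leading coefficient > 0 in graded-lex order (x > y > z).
2*x^2 - y^2 + z

Degree: a hyperbolic paraboloid; a quadric, so deg p = 2.
Symmetries: mirror symmetry x ↦ −x ⇒ only even powers of x; the y ↦ −y reflection is a symmetry, so y appears only in even powers.
From the axis intercepts and sections: one y-axis crossing is at y = 0; one x-axis crossing is at x = 0; it crosses the z-axis at the gridline z = 0.
These observations pin down the coefficients.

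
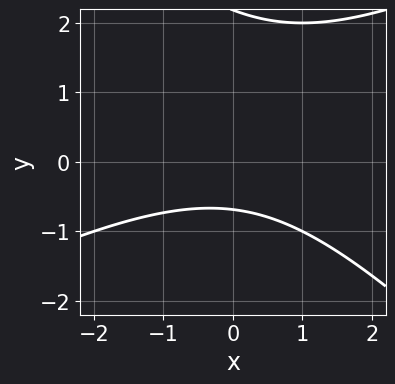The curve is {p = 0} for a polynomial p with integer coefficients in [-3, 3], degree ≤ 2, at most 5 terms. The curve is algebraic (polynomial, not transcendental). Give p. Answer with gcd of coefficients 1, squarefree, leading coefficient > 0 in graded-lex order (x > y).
x^2 - x*y - 2*y^2 + 3*y + 3

First, degree: no degree-1 curve has this shape, so deg p = 2.
Next, from the axis intercepts and sections: no x-intercept at any integer in the box.
Finally, together with the visible shape, these determine p as stated.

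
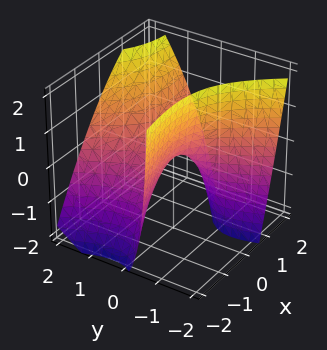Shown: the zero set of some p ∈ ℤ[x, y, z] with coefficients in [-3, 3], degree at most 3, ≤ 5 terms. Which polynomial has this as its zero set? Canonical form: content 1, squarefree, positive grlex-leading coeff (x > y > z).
x^2 - 3*x*y - 2*y^2 + 2*y*z + 2*z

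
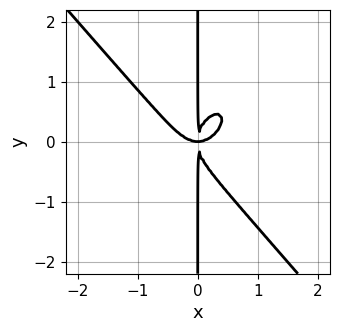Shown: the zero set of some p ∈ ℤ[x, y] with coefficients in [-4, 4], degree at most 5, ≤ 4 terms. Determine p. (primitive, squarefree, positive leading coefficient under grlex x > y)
(a) The degree is 4 — a generic line meets the curve in up to 4 points.
(b) Observable constraints: the visible y-axis segment lies entirely on the curve.
(c) These observations pin down the coefficients.

3*x^4 + 2*x*y^3 - 2*x^2*y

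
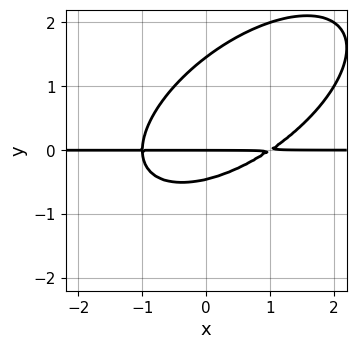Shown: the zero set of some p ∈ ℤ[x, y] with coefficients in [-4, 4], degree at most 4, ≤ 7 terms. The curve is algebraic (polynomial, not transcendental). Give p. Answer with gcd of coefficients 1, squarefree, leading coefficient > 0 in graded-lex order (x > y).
First, deg p = 3. A generic line meets the curve in up to 3 points.
Then, observable constraints: the visible x-axis segment lies entirely on the curve; one y-axis crossing is at y = 0.
Finally, assembling these constraints gives the stated polynomial.

2*x^2*y - 3*x*y^2 + 3*y^3 - 3*y^2 - 2*y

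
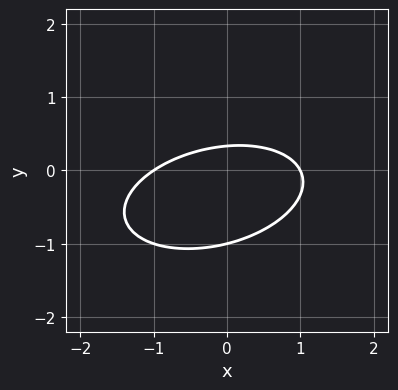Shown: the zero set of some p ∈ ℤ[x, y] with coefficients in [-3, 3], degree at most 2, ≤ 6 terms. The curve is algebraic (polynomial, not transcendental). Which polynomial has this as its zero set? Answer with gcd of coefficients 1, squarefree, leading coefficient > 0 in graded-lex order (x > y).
deg p = 2. A generic line meets the curve in up to 2 points.
Reading off the gridlines: it meets the y-axis at y = -1 (among the integer gridlines); among the integer gridlines, it crosses the x-axis at x ∈ {-1, 1}.
Matching integer coefficients to the picture gives p.

x^2 - x*y + 3*y^2 + 2*y - 1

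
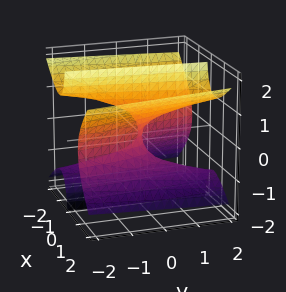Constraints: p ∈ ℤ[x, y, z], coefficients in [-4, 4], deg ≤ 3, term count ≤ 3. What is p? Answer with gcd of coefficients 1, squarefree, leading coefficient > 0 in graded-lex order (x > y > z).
The degree is 3 — the shape is more complex than any degree-2 surface.
From the axis intercepts and sections: it meets the x-axis at x = 0 (among the integer gridlines); it meets the y-axis at y = 0 (among the integer gridlines); every point of the z-axis in the box is on the surface.
Together with the visible shape, these determine p as stated.

2*x^3 - 3*x*z^2 + y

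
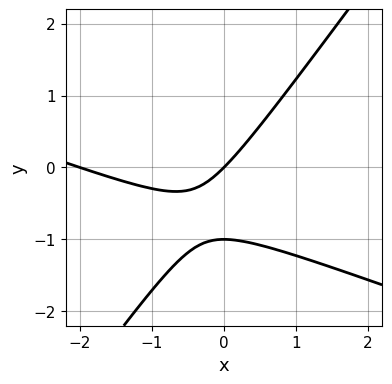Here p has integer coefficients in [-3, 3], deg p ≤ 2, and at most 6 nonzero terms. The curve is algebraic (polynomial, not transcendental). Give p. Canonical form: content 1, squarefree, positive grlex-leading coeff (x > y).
x^2 + 2*x*y - 2*y^2 + 2*x - 2*y

First, degree: no degree-1 curve has this shape, so deg p = 2.
Next, against the integer gridlines: among the integer gridlines, it crosses the x-axis at x ∈ {-2, 0}; among the integer gridlines, it crosses the y-axis at y ∈ {-1, 0}.
Finally, solving for integer coefficients yields p as stated.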